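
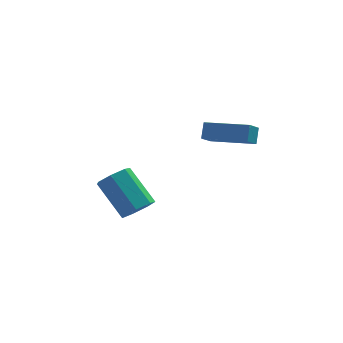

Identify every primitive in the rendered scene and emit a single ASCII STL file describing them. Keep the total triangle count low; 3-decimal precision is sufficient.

solid 
facet normal -0.454 -0.672 0.585
outer loop
vertex 2.74 -0.441 2.183
vertex 0.977 0.47 1.862
vertex 2.61 -0.921 1.531
endloop
endfacet
facet normal 0.877 -0.454 0.159
outer loop
vertex 3.023 -0.31 0.998
vertex 2.74 -0.441 2.183
vertex 2.61 -0.921 1.531
endloop
endfacet
facet normal -0.454 -0.672 0.585
outer loop
vertex 2.61 -0.921 1.531
vertex 0.977 0.47 1.862
vertex 0.847 -0.01 1.21
endloop
endfacet
facet normal -0.158 -0.586 -0.795
outer loop
vertex 0.847 -0.01 1.21
vertex 3.023 -0.31 0.998
vertex 2.61 -0.921 1.531
endloop
endfacet
facet normal 0.158 0.586 0.795
outer loop
vertex 2.74 -0.441 2.183
vertex 1.39 1.081 1.329
vertex 0.977 0.47 1.862
endloop
endfacet
facet normal 0.877 -0.454 0.159
outer loop
vertex 3.153 0.17 1.65
vertex 2.74 -0.441 2.183
vertex 3.023 -0.31 0.998
endloop
endfacet
facet normal 0.158 0.586 0.795
outer loop
vertex 3.153 0.17 1.65
vertex 1.39 1.081 1.329
vertex 2.74 -0.441 2.183
endloop
endfacet
facet normal -0.877 0.454 -0.159
outer loop
vertex 0.977 0.47 1.862
vertex 1.39 1.081 1.329
vertex 0.847 -0.01 1.21
endloop
endfacet
facet normal -0.158 -0.586 -0.795
outer loop
vertex 1.26 0.601 0.677
vertex 3.023 -0.31 0.998
vertex 0.847 -0.01 1.21
endloop
endfacet
facet normal -0.877 0.454 -0.159
outer loop
vertex 0.847 -0.01 1.21
vertex 1.39 1.081 1.329
vertex 1.26 0.601 0.677
endloop
endfacet
facet normal 0.454 0.672 -0.585
outer loop
vertex 1.26 0.601 0.677
vertex 3.153 0.17 1.65
vertex 3.023 -0.31 0.998
endloop
endfacet
facet normal 0.454 0.672 -0.585
outer loop
vertex 1.39 1.081 1.329
vertex 3.153 0.17 1.65
vertex 1.26 0.601 0.677
endloop
endfacet
facet normal 0.491 -0.548 -0.677
outer loop
vertex -1.151 1.453 -3.503
vertex -1.642 1.752 -4.101
vertex -0.921 2.055 -3.824
endloop
endfacet
facet normal 0.811 0.002 0.585
outer loop
vertex -1.151 1.453 -3.503
vertex -0.921 2.055 -3.824
vertex -2.166 2.588 -2.101
endloop
endfacet
facet normal 0.811 0.002 0.585
outer loop
vertex -2.166 2.588 -2.101
vertex -0.921 2.055 -3.824
vertex -1.936 3.191 -2.422
endloop
endfacet
facet normal -0.490 0.548 0.678
outer loop
vertex -2.166 2.588 -2.101
vertex -1.936 3.191 -2.422
vertex -2.658 2.888 -2.699
endloop
endfacet
facet normal 0.491 -0.549 -0.677
outer loop
vertex -0.921 2.055 -3.824
vertex -1.642 1.752 -4.101
vertex -1.234 2.429 -4.354
endloop
endfacet
facet normal 0.755 0.655 0.016
outer loop
vertex -0.921 2.055 -3.824
vertex -1.234 2.429 -4.354
vertex -1.936 3.191 -2.422
endloop
endfacet
facet normal 0.755 0.656 0.016
outer loop
vertex -1.936 3.191 -2.422
vertex -1.234 2.429 -4.354
vertex -2.25 3.565 -2.952
endloop
endfacet
facet normal -0.490 0.549 0.677
outer loop
vertex -1.936 3.191 -2.422
vertex -2.25 3.565 -2.952
vertex -2.658 2.888 -2.699
endloop
endfacet
facet normal 0.489 -0.548 -0.678
outer loop
vertex -1.234 2.429 -4.354
vertex -1.642 1.752 -4.101
vertex -1.855 2.294 -4.693
endloop
endfacet
facet normal 0.131 0.815 -0.565
outer loop
vertex -1.234 2.429 -4.354
vertex -1.855 2.294 -4.693
vertex -2.25 3.565 -2.952
endloop
endfacet
facet normal 0.130 0.815 -0.565
outer loop
vertex -2.25 3.565 -2.952
vertex -1.855 2.294 -4.693
vertex -2.87 3.429 -3.291
endloop
endfacet
facet normal -0.491 0.549 0.677
outer loop
vertex -2.25 3.565 -2.952
vertex -2.87 3.429 -3.291
vertex -2.658 2.888 -2.699
endloop
endfacet
facet normal 0.491 -0.547 -0.678
outer loop
vertex -1.855 2.294 -4.693
vertex -1.642 1.752 -4.101
vertex -2.315 1.75 -4.587
endloop
endfacet
facet normal -0.592 0.360 -0.721
outer loop
vertex -1.855 2.294 -4.693
vertex -2.315 1.75 -4.587
vertex -2.87 3.429 -3.291
endloop
endfacet
facet normal -0.591 0.361 -0.721
outer loop
vertex -2.87 3.429 -3.291
vertex -2.315 1.75 -4.587
vertex -3.331 2.886 -3.185
endloop
endfacet
facet normal -0.491 0.549 0.677
outer loop
vertex -2.87 3.429 -3.291
vertex -3.331 2.886 -3.185
vertex -2.658 2.888 -2.699
endloop
endfacet
facet normal 0.490 -0.549 -0.677
outer loop
vertex -2.315 1.75 -4.587
vertex -1.642 1.752 -4.101
vertex -2.269 1.208 -4.114
endloop
endfacet
facet normal -0.869 -0.365 -0.334
outer loop
vertex -2.315 1.75 -4.587
vertex -2.269 1.208 -4.114
vertex -3.331 2.886 -3.185
endloop
endfacet
facet normal -0.869 -0.366 -0.333
outer loop
vertex -3.331 2.886 -3.185
vertex -2.269 1.208 -4.114
vertex -3.284 2.344 -2.713
endloop
endfacet
facet normal -0.491 0.548 0.678
outer loop
vertex -3.331 2.886 -3.185
vertex -3.284 2.344 -2.713
vertex -2.658 2.888 -2.699
endloop
endfacet
facet normal 0.490 -0.549 -0.677
outer loop
vertex -2.269 1.208 -4.114
vertex -1.642 1.752 -4.101
vertex -1.751 1.076 -3.632
endloop
endfacet
facet normal -0.492 -0.816 0.305
outer loop
vertex -2.269 1.208 -4.114
vertex -1.751 1.076 -3.632
vertex -3.284 2.344 -2.713
endloop
endfacet
facet normal -0.492 -0.816 0.305
outer loop
vertex -3.284 2.344 -2.713
vertex -1.751 1.076 -3.632
vertex -2.766 2.212 -2.23
endloop
endfacet
facet normal -0.491 0.548 0.677
outer loop
vertex -3.284 2.344 -2.713
vertex -2.766 2.212 -2.23
vertex -2.658 2.888 -2.699
endloop
endfacet
facet normal 0.490 -0.549 -0.677
outer loop
vertex -1.751 1.076 -3.632
vertex -1.642 1.752 -4.101
vertex -1.151 1.453 -3.503
endloop
endfacet
facet normal 0.256 -0.652 0.714
outer loop
vertex -1.751 1.076 -3.632
vertex -1.151 1.453 -3.503
vertex -2.766 2.212 -2.23
endloop
endfacet
facet normal 0.256 -0.653 0.713
outer loop
vertex -2.766 2.212 -2.23
vertex -1.151 1.453 -3.503
vertex -2.166 2.588 -2.101
endloop
endfacet
facet normal -0.489 0.549 0.678
outer loop
vertex -2.766 2.212 -2.23
vertex -2.166 2.588 -2.101
vertex -2.658 2.888 -2.699
endloop
endfacet

endsolid


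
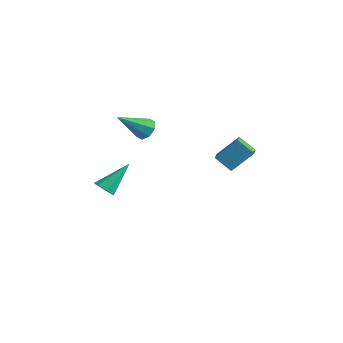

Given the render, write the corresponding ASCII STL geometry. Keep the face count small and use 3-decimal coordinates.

solid 
facet normal 0.270 0.738 -0.618
outer loop
vertex -3.004 3.938 0.262
vertex -3.302 3.621 -0.247
vertex -3.496 4.073 0.208
endloop
endfacet
facet normal -0.003 0.362 0.932
outer loop
vertex -3.004 3.938 0.262
vertex -3.496 4.073 0.208
vertex -3.818 2.219 0.927
endloop
endfacet
facet normal 0.272 0.738 -0.617
outer loop
vertex -3.496 4.073 0.208
vertex -3.302 3.621 -0.247
vertex -3.874 3.943 -0.114
endloop
endfacet
facet normal -0.673 0.366 0.642
outer loop
vertex -3.496 4.073 0.208
vertex -3.874 3.943 -0.114
vertex -3.818 2.219 0.927
endloop
endfacet
facet normal 0.272 0.738 -0.618
outer loop
vertex -3.874 3.943 -0.114
vertex -3.302 3.621 -0.247
vertex -3.917 3.625 -0.513
endloop
endfacet
facet normal -0.996 0.022 0.090
outer loop
vertex -3.874 3.943 -0.114
vertex -3.917 3.625 -0.513
vertex -3.818 2.219 0.927
endloop
endfacet
facet normal 0.272 0.738 -0.618
outer loop
vertex -3.917 3.625 -0.513
vertex -3.302 3.621 -0.247
vertex -3.6 3.304 -0.757
endloop
endfacet
facet normal -0.786 -0.469 -0.404
outer loop
vertex -3.917 3.625 -0.513
vertex -3.6 3.304 -0.757
vertex -3.818 2.219 0.927
endloop
endfacet
facet normal 0.272 0.738 -0.618
outer loop
vertex -3.6 3.304 -0.757
vertex -3.302 3.621 -0.247
vertex -3.108 3.169 -0.702
endloop
endfacet
facet normal -0.163 -0.820 -0.549
outer loop
vertex -3.6 3.304 -0.757
vertex -3.108 3.169 -0.702
vertex -3.818 2.219 0.927
endloop
endfacet
facet normal 0.272 0.738 -0.617
outer loop
vertex -3.108 3.169 -0.702
vertex -3.302 3.621 -0.247
vertex -2.73 3.298 -0.381
endloop
endfacet
facet normal 0.503 -0.824 -0.261
outer loop
vertex -3.108 3.169 -0.702
vertex -2.73 3.298 -0.381
vertex -3.818 2.219 0.927
endloop
endfacet
facet normal 0.272 0.738 -0.618
outer loop
vertex -2.73 3.298 -0.381
vertex -3.302 3.621 -0.247
vertex -2.687 3.617 0.019
endloop
endfacet
facet normal 0.827 -0.479 0.293
outer loop
vertex -2.73 3.298 -0.381
vertex -2.687 3.617 0.019
vertex -3.818 2.219 0.927
endloop
endfacet
facet normal 0.272 0.737 -0.618
outer loop
vertex -2.687 3.617 0.019
vertex -3.302 3.621 -0.247
vertex -3.004 3.938 0.262
endloop
endfacet
facet normal 0.616 0.013 0.787
outer loop
vertex -2.687 3.617 0.019
vertex -3.004 3.938 0.262
vertex -3.818 2.219 0.927
endloop
endfacet
facet normal -0.583 0.737 -0.341
outer loop
vertex 2.246 4.098 1.206
vertex 2.997 4.378 0.528
vertex 1.687 3.198 0.217
endloop
endfacet
facet normal -0.715 -0.266 0.646
outer loop
vertex 2.363 2.342 0.612
vertex 2.246 4.098 1.206
vertex 1.687 3.198 0.217
endloop
endfacet
facet normal -0.583 0.737 -0.341
outer loop
vertex 1.687 3.198 0.217
vertex 2.997 4.378 0.528
vertex 2.438 3.478 -0.462
endloop
endfacet
facet normal -0.386 -0.620 -0.683
outer loop
vertex 2.438 3.478 -0.462
vertex 2.363 2.342 0.612
vertex 1.687 3.198 0.217
endloop
endfacet
facet normal 0.386 0.620 0.683
outer loop
vertex 2.246 4.098 1.206
vertex 3.673 3.522 0.923
vertex 2.997 4.378 0.528
endloop
endfacet
facet normal -0.715 -0.266 0.646
outer loop
vertex 2.922 3.242 1.602
vertex 2.246 4.098 1.206
vertex 2.363 2.342 0.612
endloop
endfacet
facet normal 0.386 0.621 0.683
outer loop
vertex 2.922 3.242 1.602
vertex 3.673 3.522 0.923
vertex 2.246 4.098 1.206
endloop
endfacet
facet normal 0.715 0.267 -0.646
outer loop
vertex 2.997 4.378 0.528
vertex 3.673 3.522 0.923
vertex 2.438 3.478 -0.462
endloop
endfacet
facet normal -0.385 -0.620 -0.683
outer loop
vertex 3.114 2.622 -0.066
vertex 2.363 2.342 0.612
vertex 2.438 3.478 -0.462
endloop
endfacet
facet normal 0.715 0.266 -0.646
outer loop
vertex 2.438 3.478 -0.462
vertex 3.673 3.522 0.923
vertex 3.114 2.622 -0.066
endloop
endfacet
facet normal 0.583 -0.737 0.341
outer loop
vertex 3.114 2.622 -0.066
vertex 2.922 3.242 1.602
vertex 2.363 2.342 0.612
endloop
endfacet
facet normal 0.583 -0.737 0.341
outer loop
vertex 3.673 3.522 0.923
vertex 2.922 3.242 1.602
vertex 3.114 2.622 -0.066
endloop
endfacet
facet normal -0.117 -0.752 -0.649
outer loop
vertex -3.218 1.356 -3.834
vertex -3.493 1.018 -3.393
vertex -3.752 1.409 -3.799
endloop
endfacet
facet normal 0.047 0.836 -0.547
outer loop
vertex -3.218 1.356 -3.834
vertex -3.752 1.409 -3.799
vertex -3.267 2.462 -2.147
endloop
endfacet
facet normal -0.119 -0.752 -0.648
outer loop
vertex -3.752 1.409 -3.799
vertex -3.493 1.018 -3.393
vertex -4.091 1.168 -3.457
endloop
endfacet
facet normal -0.704 0.674 -0.223
outer loop
vertex -3.752 1.409 -3.799
vertex -4.091 1.168 -3.457
vertex -3.267 2.462 -2.147
endloop
endfacet
facet normal -0.119 -0.751 -0.650
outer loop
vertex -4.091 1.168 -3.457
vertex -3.493 1.018 -3.393
vertex -3.98 0.814 -3.068
endloop
endfacet
facet normal -0.900 0.163 0.405
outer loop
vertex -4.091 1.168 -3.457
vertex -3.98 0.814 -3.068
vertex -3.267 2.462 -2.147
endloop
endfacet
facet normal -0.118 -0.752 -0.649
outer loop
vertex -3.98 0.814 -3.068
vertex -3.493 1.018 -3.393
vertex -3.502 0.614 -2.923
endloop
endfacet
facet normal -0.393 -0.313 0.865
outer loop
vertex -3.98 0.814 -3.068
vertex -3.502 0.614 -2.923
vertex -3.267 2.462 -2.147
endloop
endfacet
facet normal -0.117 -0.752 -0.649
outer loop
vertex -3.502 0.614 -2.923
vertex -3.493 1.018 -3.393
vertex -3.017 0.718 -3.131
endloop
endfacet
facet normal 0.432 -0.395 0.810
outer loop
vertex -3.502 0.614 -2.923
vertex -3.017 0.718 -3.131
vertex -3.267 2.462 -2.147
endloop
endfacet
facet normal -0.118 -0.752 -0.648
outer loop
vertex -3.017 0.718 -3.131
vertex -3.493 1.018 -3.393
vertex -2.891 1.048 -3.537
endloop
endfacet
facet normal 0.960 -0.021 0.281
outer loop
vertex -3.017 0.718 -3.131
vertex -2.891 1.048 -3.537
vertex -3.267 2.462 -2.147
endloop
endfacet
facet normal -0.118 -0.751 -0.649
outer loop
vertex -2.891 1.048 -3.537
vertex -3.493 1.018 -3.393
vertex -3.218 1.356 -3.834
endloop
endfacet
facet normal 0.787 0.526 -0.322
outer loop
vertex -2.891 1.048 -3.537
vertex -3.218 1.356 -3.834
vertex -3.267 2.462 -2.147
endloop
endfacet

endsolid


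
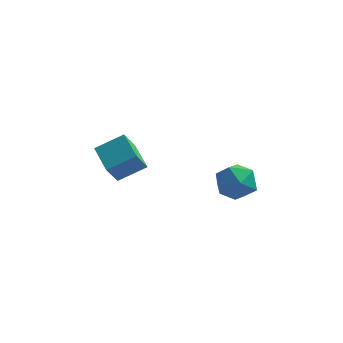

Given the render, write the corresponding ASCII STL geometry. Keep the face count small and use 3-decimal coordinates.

solid 
facet normal -0.524 0.796 0.303
outer loop
vertex -4.372 1.217 -1.072
vertex -3.011 1.814 -0.289
vertex -3.991 1.927 -2.277
endloop
endfacet
facet normal -0.810 -0.356 -0.466
outer loop
vertex -3.069 0.526 -2.811
vertex -4.372 1.217 -1.072
vertex -3.991 1.927 -2.277
endloop
endfacet
facet normal -0.523 0.796 0.303
outer loop
vertex -3.991 1.927 -2.277
vertex -3.011 1.814 -0.289
vertex -2.629 2.524 -1.494
endloop
endfacet
facet normal 0.263 0.490 -0.831
outer loop
vertex -2.629 2.524 -1.494
vertex -3.069 0.526 -2.811
vertex -3.991 1.927 -2.277
endloop
endfacet
facet normal -0.263 -0.490 0.831
outer loop
vertex -4.372 1.217 -1.072
vertex -2.089 0.413 -0.823
vertex -3.011 1.814 -0.289
endloop
endfacet
facet normal -0.810 -0.355 -0.466
outer loop
vertex -3.451 -0.184 -1.606
vertex -4.372 1.217 -1.072
vertex -3.069 0.526 -2.811
endloop
endfacet
facet normal -0.263 -0.490 0.831
outer loop
vertex -3.451 -0.184 -1.606
vertex -2.089 0.413 -0.823
vertex -4.372 1.217 -1.072
endloop
endfacet
facet normal 0.810 0.355 0.466
outer loop
vertex -3.011 1.814 -0.289
vertex -2.089 0.413 -0.823
vertex -2.629 2.524 -1.494
endloop
endfacet
facet normal 0.263 0.490 -0.831
outer loop
vertex -1.708 1.123 -2.028
vertex -3.069 0.526 -2.811
vertex -2.629 2.524 -1.494
endloop
endfacet
facet normal 0.811 0.355 0.466
outer loop
vertex -2.629 2.524 -1.494
vertex -2.089 0.413 -0.823
vertex -1.708 1.123 -2.028
endloop
endfacet
facet normal 0.524 -0.796 -0.303
outer loop
vertex -1.708 1.123 -2.028
vertex -3.451 -0.184 -1.606
vertex -3.069 0.526 -2.811
endloop
endfacet
facet normal 0.523 -0.796 -0.304
outer loop
vertex -2.089 0.413 -0.823
vertex -3.451 -0.184 -1.606
vertex -1.708 1.123 -2.028
endloop
endfacet
facet normal 0.112 0.377 0.919
outer loop
vertex 2.612 1.851 -1.776
vertex 2.358 0.779 -1.305
vertex 3.493 1.067 -1.561
endloop
endfacet
facet normal 0.529 0.719 0.451
outer loop
vertex 2.612 1.851 -1.776
vertex 3.493 1.067 -1.561
vertex 3.493 1.704 -2.576
endloop
endfacet
facet normal 0.112 0.992 -0.059
outer loop
vertex 2.612 1.851 -1.776
vertex 3.493 1.704 -2.576
vertex 2.359 1.81 -2.947
endloop
endfacet
facet normal -0.564 0.820 0.093
outer loop
vertex 2.612 1.851 -1.776
vertex 2.359 1.81 -2.947
vertex 1.657 1.238 -2.162
endloop
endfacet
facet normal -0.565 0.440 0.698
outer loop
vertex 2.612 1.851 -1.776
vertex 1.657 1.238 -2.162
vertex 2.358 0.779 -1.305
endloop
endfacet
facet normal 0.960 0.237 0.149
outer loop
vertex 3.493 1.704 -2.576
vertex 3.493 1.067 -1.561
vertex 3.783 0.542 -2.598
endloop
endfacet
facet normal 0.284 -0.315 0.906
outer loop
vertex 3.493 1.067 -1.561
vertex 2.358 0.779 -1.305
vertex 3.081 -0.03 -1.813
endloop
endfacet
facet normal -0.809 -0.212 0.548
outer loop
vertex 2.358 0.779 -1.305
vertex 1.657 1.238 -2.162
vertex 1.947 0.076 -2.184
endloop
endfacet
facet normal -0.808 0.402 -0.430
outer loop
vertex 1.657 1.238 -2.162
vertex 2.359 1.81 -2.947
vertex 1.947 0.713 -3.199
endloop
endfacet
facet normal 0.285 0.679 -0.676
outer loop
vertex 2.359 1.81 -2.947
vertex 3.493 1.704 -2.576
vertex 3.082 1.001 -3.455
endloop
endfacet
facet normal 0.564 -0.820 -0.093
outer loop
vertex 2.828 -0.071 -2.984
vertex 3.783 0.542 -2.598
vertex 3.081 -0.03 -1.813
endloop
endfacet
facet normal -0.112 -0.992 0.059
outer loop
vertex 2.828 -0.071 -2.984
vertex 3.081 -0.03 -1.813
vertex 1.947 0.076 -2.184
endloop
endfacet
facet normal -0.529 -0.719 -0.451
outer loop
vertex 2.828 -0.071 -2.984
vertex 1.947 0.076 -2.184
vertex 1.947 0.713 -3.199
endloop
endfacet
facet normal -0.112 -0.377 -0.919
outer loop
vertex 2.828 -0.071 -2.984
vertex 1.947 0.713 -3.199
vertex 3.082 1.001 -3.455
endloop
endfacet
facet normal 0.565 -0.440 -0.698
outer loop
vertex 2.828 -0.071 -2.984
vertex 3.082 1.001 -3.455
vertex 3.783 0.542 -2.598
endloop
endfacet
facet normal 0.808 -0.402 0.430
outer loop
vertex 3.081 -0.03 -1.813
vertex 3.783 0.542 -2.598
vertex 3.493 1.067 -1.561
endloop
endfacet
facet normal -0.285 -0.679 0.676
outer loop
vertex 1.947 0.076 -2.184
vertex 3.081 -0.03 -1.813
vertex 2.358 0.779 -1.305
endloop
endfacet
facet normal -0.960 -0.237 -0.149
outer loop
vertex 1.947 0.713 -3.199
vertex 1.947 0.076 -2.184
vertex 1.657 1.238 -2.162
endloop
endfacet
facet normal -0.284 0.315 -0.906
outer loop
vertex 3.082 1.001 -3.455
vertex 1.947 0.713 -3.199
vertex 2.359 1.81 -2.947
endloop
endfacet
facet normal 0.809 0.212 -0.548
outer loop
vertex 3.783 0.542 -2.598
vertex 3.082 1.001 -3.455
vertex 3.493 1.704 -2.576
endloop
endfacet

endsolid


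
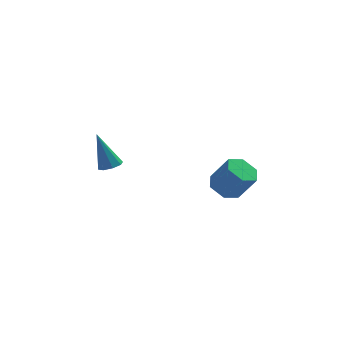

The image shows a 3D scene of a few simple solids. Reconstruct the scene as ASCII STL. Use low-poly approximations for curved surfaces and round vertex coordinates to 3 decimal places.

solid 
facet normal -0.470 0.265 -0.842
outer loop
vertex 2.903 -3.483 -3.026
vertex 2.166 -3.795 -2.713
vertex 2.378 -2.974 -2.573
endloop
endfacet
facet normal 0.637 0.762 -0.117
outer loop
vertex 2.903 -3.483 -3.026
vertex 2.378 -2.974 -2.573
vertex 3.632 -3.892 -1.721
endloop
endfacet
facet normal 0.637 0.762 -0.117
outer loop
vertex 3.632 -3.892 -1.721
vertex 2.378 -2.974 -2.573
vertex 3.107 -3.383 -1.268
endloop
endfacet
facet normal 0.470 -0.264 0.842
outer loop
vertex 3.632 -3.892 -1.721
vertex 3.107 -3.383 -1.268
vertex 2.894 -4.205 -1.407
endloop
endfacet
facet normal -0.470 0.265 -0.842
outer loop
vertex 2.378 -2.974 -2.573
vertex 2.166 -3.795 -2.713
vertex 1.641 -3.286 -2.26
endloop
endfacet
facet normal -0.210 0.894 0.397
outer loop
vertex 2.378 -2.974 -2.573
vertex 1.641 -3.286 -2.26
vertex 3.107 -3.383 -1.268
endloop
endfacet
facet normal -0.210 0.893 0.398
outer loop
vertex 3.107 -3.383 -1.268
vertex 1.641 -3.286 -2.26
vertex 2.369 -3.696 -0.955
endloop
endfacet
facet normal 0.469 -0.264 0.843
outer loop
vertex 3.107 -3.383 -1.268
vertex 2.369 -3.696 -0.955
vertex 2.894 -4.205 -1.407
endloop
endfacet
facet normal -0.470 0.264 -0.842
outer loop
vertex 1.641 -3.286 -2.26
vertex 2.166 -3.795 -2.713
vertex 1.428 -4.108 -2.399
endloop
endfacet
facet normal -0.847 0.133 0.514
outer loop
vertex 1.641 -3.286 -2.26
vertex 1.428 -4.108 -2.399
vertex 2.369 -3.696 -0.955
endloop
endfacet
facet normal -0.847 0.132 0.515
outer loop
vertex 2.369 -3.696 -0.955
vertex 1.428 -4.108 -2.399
vertex 2.157 -4.517 -1.094
endloop
endfacet
facet normal 0.470 -0.264 0.843
outer loop
vertex 2.369 -3.696 -0.955
vertex 2.157 -4.517 -1.094
vertex 2.894 -4.205 -1.407
endloop
endfacet
facet normal -0.470 0.264 -0.842
outer loop
vertex 1.428 -4.108 -2.399
vertex 2.166 -3.795 -2.713
vertex 1.953 -4.617 -2.852
endloop
endfacet
facet normal -0.637 -0.762 0.117
outer loop
vertex 1.428 -4.108 -2.399
vertex 1.953 -4.617 -2.852
vertex 2.157 -4.517 -1.094
endloop
endfacet
facet normal -0.637 -0.762 0.117
outer loop
vertex 2.157 -4.517 -1.094
vertex 1.953 -4.617 -2.852
vertex 2.682 -5.026 -1.547
endloop
endfacet
facet normal 0.470 -0.265 0.842
outer loop
vertex 2.157 -4.517 -1.094
vertex 2.682 -5.026 -1.547
vertex 2.894 -4.205 -1.407
endloop
endfacet
facet normal -0.469 0.264 -0.843
outer loop
vertex 1.953 -4.617 -2.852
vertex 2.166 -3.795 -2.713
vertex 2.691 -4.304 -3.165
endloop
endfacet
facet normal 0.210 -0.893 -0.397
outer loop
vertex 1.953 -4.617 -2.852
vertex 2.691 -4.304 -3.165
vertex 2.682 -5.026 -1.547
endloop
endfacet
facet normal 0.209 -0.893 -0.397
outer loop
vertex 2.682 -5.026 -1.547
vertex 2.691 -4.304 -3.165
vertex 3.419 -4.714 -1.86
endloop
endfacet
facet normal 0.470 -0.265 0.842
outer loop
vertex 2.682 -5.026 -1.547
vertex 3.419 -4.714 -1.86
vertex 2.894 -4.205 -1.407
endloop
endfacet
facet normal -0.470 0.264 -0.843
outer loop
vertex 2.691 -4.304 -3.165
vertex 2.166 -3.795 -2.713
vertex 2.903 -3.483 -3.026
endloop
endfacet
facet normal 0.847 -0.132 -0.514
outer loop
vertex 2.691 -4.304 -3.165
vertex 2.903 -3.483 -3.026
vertex 3.419 -4.714 -1.86
endloop
endfacet
facet normal 0.847 -0.132 -0.515
outer loop
vertex 3.419 -4.714 -1.86
vertex 2.903 -3.483 -3.026
vertex 3.632 -3.892 -1.721
endloop
endfacet
facet normal 0.470 -0.264 0.842
outer loop
vertex 3.419 -4.714 -1.86
vertex 3.632 -3.892 -1.721
vertex 2.894 -4.205 -1.407
endloop
endfacet
facet normal 0.259 -0.315 -0.913
outer loop
vertex -1.395 2.114 -4.298
vertex -2.003 2.055 -4.45
vertex -1.577 2.518 -4.489
endloop
endfacet
facet normal 0.785 0.516 0.343
outer loop
vertex -1.395 2.114 -4.298
vertex -1.577 2.518 -4.489
vertex -2.537 2.705 -2.57
endloop
endfacet
facet normal 0.260 -0.316 -0.912
outer loop
vertex -1.577 2.518 -4.489
vertex -2.003 2.055 -4.45
vertex -2.009 2.65 -4.658
endloop
endfacet
facet normal 0.276 0.960 0.044
outer loop
vertex -1.577 2.518 -4.489
vertex -2.009 2.65 -4.658
vertex -2.537 2.705 -2.57
endloop
endfacet
facet normal 0.257 -0.317 -0.913
outer loop
vertex -2.009 2.65 -4.658
vertex -2.003 2.055 -4.45
vertex -2.438 2.434 -4.704
endloop
endfacet
facet normal -0.434 0.891 -0.133
outer loop
vertex -2.009 2.65 -4.658
vertex -2.438 2.434 -4.704
vertex -2.537 2.705 -2.57
endloop
endfacet
facet normal 0.258 -0.315 -0.913
outer loop
vertex -2.438 2.434 -4.704
vertex -2.003 2.055 -4.45
vertex -2.612 1.996 -4.602
endloop
endfacet
facet normal -0.933 0.350 -0.088
outer loop
vertex -2.438 2.434 -4.704
vertex -2.612 1.996 -4.602
vertex -2.537 2.705 -2.57
endloop
endfacet
facet normal 0.258 -0.315 -0.913
outer loop
vertex -2.612 1.996 -4.602
vertex -2.003 2.055 -4.45
vertex -2.429 1.592 -4.411
endloop
endfacet
facet normal -0.925 -0.346 0.155
outer loop
vertex -2.612 1.996 -4.602
vertex -2.429 1.592 -4.411
vertex -2.537 2.705 -2.57
endloop
endfacet
facet normal 0.259 -0.315 -0.913
outer loop
vertex -2.429 1.592 -4.411
vertex -2.003 2.055 -4.45
vertex -1.997 1.46 -4.243
endloop
endfacet
facet normal -0.417 -0.789 0.452
outer loop
vertex -2.429 1.592 -4.411
vertex -1.997 1.46 -4.243
vertex -2.537 2.705 -2.57
endloop
endfacet
facet normal 0.259 -0.315 -0.913
outer loop
vertex -1.997 1.46 -4.243
vertex -2.003 2.055 -4.45
vertex -1.569 1.676 -4.196
endloop
endfacet
facet normal 0.294 -0.719 0.630
outer loop
vertex -1.997 1.46 -4.243
vertex -1.569 1.676 -4.196
vertex -2.537 2.705 -2.57
endloop
endfacet
facet normal 0.259 -0.315 -0.913
outer loop
vertex -1.569 1.676 -4.196
vertex -2.003 2.055 -4.45
vertex -1.395 2.114 -4.298
endloop
endfacet
facet normal 0.792 -0.178 0.584
outer loop
vertex -1.569 1.676 -4.196
vertex -1.395 2.114 -4.298
vertex -2.537 2.705 -2.57
endloop
endfacet

endsolid


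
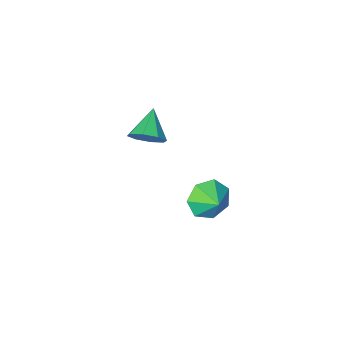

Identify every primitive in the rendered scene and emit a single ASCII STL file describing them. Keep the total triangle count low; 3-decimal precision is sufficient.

solid 
facet normal 0.572 0.592 -0.568
outer loop
vertex 0.877 -4.086 -4.079
vertex 0.208 -3.386 -4.024
vertex 0.985 -3.635 -3.5
endloop
endfacet
facet normal 0.455 -0.742 0.493
outer loop
vertex 0.877 -4.086 -4.079
vertex 0.985 -3.635 -3.5
vertex -0.788 -4.414 -3.036
endloop
endfacet
facet normal 0.572 0.591 -0.568
outer loop
vertex 0.985 -3.635 -3.5
vertex 0.208 -3.386 -4.024
vertex 0.639 -3.038 -3.227
endloop
endfacet
facet normal 0.337 -0.223 0.915
outer loop
vertex 0.985 -3.635 -3.5
vertex 0.639 -3.038 -3.227
vertex -0.788 -4.414 -3.036
endloop
endfacet
facet normal 0.573 0.591 -0.568
outer loop
vertex 0.639 -3.038 -3.227
vertex 0.208 -3.386 -4.024
vertex 0.04 -2.644 -3.421
endloop
endfacet
facet normal -0.132 0.269 0.954
outer loop
vertex 0.639 -3.038 -3.227
vertex 0.04 -2.644 -3.421
vertex -0.788 -4.414 -3.036
endloop
endfacet
facet normal 0.573 0.591 -0.567
outer loop
vertex 0.04 -2.644 -3.421
vertex 0.208 -3.386 -4.024
vertex -0.46 -2.685 -3.969
endloop
endfacet
facet normal -0.678 0.445 0.585
outer loop
vertex 0.04 -2.644 -3.421
vertex -0.46 -2.685 -3.969
vertex -0.788 -4.414 -3.036
endloop
endfacet
facet normal 0.573 0.591 -0.568
outer loop
vertex -0.46 -2.685 -3.969
vertex 0.208 -3.386 -4.024
vertex -0.569 -3.136 -4.548
endloop
endfacet
facet normal -0.979 0.201 0.028
outer loop
vertex -0.46 -2.685 -3.969
vertex -0.569 -3.136 -4.548
vertex -0.788 -4.414 -3.036
endloop
endfacet
facet normal 0.573 0.592 -0.567
outer loop
vertex -0.569 -3.136 -4.548
vertex 0.208 -3.386 -4.024
vertex -0.222 -3.733 -4.821
endloop
endfacet
facet normal -0.861 -0.320 -0.395
outer loop
vertex -0.569 -3.136 -4.548
vertex -0.222 -3.733 -4.821
vertex -0.788 -4.414 -3.036
endloop
endfacet
facet normal 0.574 0.591 -0.567
outer loop
vertex -0.222 -3.733 -4.821
vertex 0.208 -3.386 -4.024
vertex 0.377 -4.127 -4.626
endloop
endfacet
facet normal -0.392 -0.811 -0.434
outer loop
vertex -0.222 -3.733 -4.821
vertex 0.377 -4.127 -4.626
vertex -0.788 -4.414 -3.036
endloop
endfacet
facet normal 0.572 0.592 -0.568
outer loop
vertex 0.377 -4.127 -4.626
vertex 0.208 -3.386 -4.024
vertex 0.877 -4.086 -4.079
endloop
endfacet
facet normal 0.153 -0.986 -0.066
outer loop
vertex 0.377 -4.127 -4.626
vertex 0.877 -4.086 -4.079
vertex -0.788 -4.414 -3.036
endloop
endfacet
facet normal -0.070 -0.901 -0.429
outer loop
vertex 0.862 1.877 -2.776
vertex 0.444 2.336 -3.671
vertex 1.489 2.141 -3.433
endloop
endfacet
facet normal 0.588 0.380 0.714
outer loop
vertex 0.862 1.877 -2.776
vertex 1.489 2.141 -3.433
vertex 0.516 3.264 -3.229
endloop
endfacet
facet normal -0.070 -0.900 -0.429
outer loop
vertex 1.489 2.141 -3.433
vertex 0.444 2.336 -3.671
vertex 1.329 2.552 -4.269
endloop
endfacet
facet normal 0.760 0.629 0.164
outer loop
vertex 1.489 2.141 -3.433
vertex 1.329 2.552 -4.269
vertex 0.516 3.264 -3.229
endloop
endfacet
facet normal -0.071 -0.900 -0.430
outer loop
vertex 1.329 2.552 -4.269
vertex 0.444 2.336 -3.671
vertex 0.502 2.801 -4.655
endloop
endfacet
facet normal 0.397 0.872 -0.287
outer loop
vertex 1.329 2.552 -4.269
vertex 0.502 2.801 -4.655
vertex 0.516 3.264 -3.229
endloop
endfacet
facet normal -0.071 -0.900 -0.430
outer loop
vertex 0.502 2.801 -4.655
vertex 0.444 2.336 -3.671
vertex -0.369 2.7 -4.3
endloop
endfacet
facet normal -0.229 0.926 -0.299
outer loop
vertex 0.502 2.801 -4.655
vertex -0.369 2.7 -4.3
vertex 0.516 3.264 -3.229
endloop
endfacet
facet normal -0.071 -0.900 -0.429
outer loop
vertex -0.369 2.7 -4.3
vertex 0.444 2.336 -3.671
vertex -0.628 2.325 -3.471
endloop
endfacet
facet normal -0.646 0.751 0.138
outer loop
vertex -0.369 2.7 -4.3
vertex -0.628 2.325 -3.471
vertex 0.516 3.264 -3.229
endloop
endfacet
facet normal -0.071 -0.901 -0.429
outer loop
vertex -0.628 2.325 -3.471
vertex 0.444 2.336 -3.671
vertex -0.08 1.959 -2.793
endloop
endfacet
facet normal -0.539 0.478 0.694
outer loop
vertex -0.628 2.325 -3.471
vertex -0.08 1.959 -2.793
vertex 0.516 3.264 -3.229
endloop
endfacet
facet normal -0.071 -0.901 -0.429
outer loop
vertex -0.08 1.959 -2.793
vertex 0.444 2.336 -3.671
vertex 0.862 1.877 -2.776
endloop
endfacet
facet normal 0.010 0.313 0.950
outer loop
vertex -0.08 1.959 -2.793
vertex 0.862 1.877 -2.776
vertex 0.516 3.264 -3.229
endloop
endfacet

endsolid


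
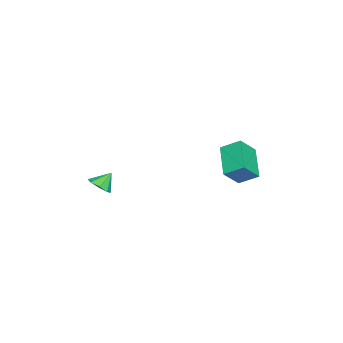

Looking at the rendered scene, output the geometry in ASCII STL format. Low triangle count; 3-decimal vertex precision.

solid 
facet normal 0.497 -0.467 -0.732
outer loop
vertex 3.861 -3.334 1.443
vertex 3.236 -3.53 1.144
vertex 3.675 -2.963 1.08
endloop
endfacet
facet normal 0.401 0.735 0.546
outer loop
vertex 3.861 -3.334 1.443
vertex 3.675 -2.963 1.08
vertex 2.724 -3.05 1.896
endloop
endfacet
facet normal 0.498 -0.468 -0.731
outer loop
vertex 3.675 -2.963 1.08
vertex 3.236 -3.53 1.144
vertex 3.232 -2.925 0.754
endloop
endfacet
facet normal 0.004 0.994 0.111
outer loop
vertex 3.675 -2.963 1.08
vertex 3.232 -2.925 0.754
vertex 2.724 -3.05 1.896
endloop
endfacet
facet normal 0.498 -0.467 -0.730
outer loop
vertex 3.232 -2.925 0.754
vertex 3.236 -3.53 1.144
vertex 2.792 -3.241 0.656
endloop
endfacet
facet normal -0.553 0.818 -0.156
outer loop
vertex 3.232 -2.925 0.754
vertex 2.792 -3.241 0.656
vertex 2.724 -3.05 1.896
endloop
endfacet
facet normal 0.499 -0.467 -0.730
outer loop
vertex 2.792 -3.241 0.656
vertex 3.236 -3.53 1.144
vertex 2.612 -3.727 0.844
endloop
endfacet
facet normal -0.945 0.311 -0.100
outer loop
vertex 2.792 -3.241 0.656
vertex 2.612 -3.727 0.844
vertex 2.724 -3.05 1.896
endloop
endfacet
facet normal 0.499 -0.466 -0.731
outer loop
vertex 2.612 -3.727 0.844
vertex 3.236 -3.53 1.144
vertex 2.797 -4.098 1.207
endloop
endfacet
facet normal -0.942 -0.228 0.247
outer loop
vertex 2.612 -3.727 0.844
vertex 2.797 -4.098 1.207
vertex 2.724 -3.05 1.896
endloop
endfacet
facet normal 0.498 -0.466 -0.731
outer loop
vertex 2.797 -4.098 1.207
vertex 3.236 -3.53 1.144
vertex 3.24 -4.136 1.533
endloop
endfacet
facet normal -0.544 -0.487 0.683
outer loop
vertex 2.797 -4.098 1.207
vertex 3.24 -4.136 1.533
vertex 2.724 -3.05 1.896
endloop
endfacet
facet normal 0.497 -0.466 -0.732
outer loop
vertex 3.24 -4.136 1.533
vertex 3.236 -3.53 1.144
vertex 3.681 -3.82 1.631
endloop
endfacet
facet normal 0.012 -0.312 0.950
outer loop
vertex 3.24 -4.136 1.533
vertex 3.681 -3.82 1.631
vertex 2.724 -3.05 1.896
endloop
endfacet
facet normal 0.497 -0.467 -0.732
outer loop
vertex 3.681 -3.82 1.631
vertex 3.236 -3.53 1.144
vertex 3.861 -3.334 1.443
endloop
endfacet
facet normal 0.405 0.196 0.893
outer loop
vertex 3.681 -3.82 1.631
vertex 3.861 -3.334 1.443
vertex 2.724 -3.05 1.896
endloop
endfacet
facet normal -0.833 -0.325 0.449
outer loop
vertex 0.621 2.026 3.446
vertex 0.566 3.068 4.098
vertex -0.146 2.612 2.446
endloop
endfacet
facet normal 0.045 -0.847 -0.530
outer loop
vertex 1.494 3.252 1.562
vertex 0.621 2.026 3.446
vertex -0.146 2.612 2.446
endloop
endfacet
facet normal -0.833 -0.325 0.449
outer loop
vertex -0.146 2.612 2.446
vertex 0.566 3.068 4.098
vertex -0.201 3.654 3.098
endloop
endfacet
facet normal -0.552 0.421 -0.720
outer loop
vertex -0.201 3.654 3.098
vertex 1.494 3.252 1.562
vertex -0.146 2.612 2.446
endloop
endfacet
facet normal 0.552 -0.421 0.720
outer loop
vertex 0.621 2.026 3.446
vertex 2.206 3.708 3.214
vertex 0.566 3.068 4.098
endloop
endfacet
facet normal 0.045 -0.847 -0.530
outer loop
vertex 2.261 2.666 2.562
vertex 0.621 2.026 3.446
vertex 1.494 3.252 1.562
endloop
endfacet
facet normal 0.552 -0.421 0.720
outer loop
vertex 2.261 2.666 2.562
vertex 2.206 3.708 3.214
vertex 0.621 2.026 3.446
endloop
endfacet
facet normal -0.045 0.847 0.530
outer loop
vertex 0.566 3.068 4.098
vertex 2.206 3.708 3.214
vertex -0.201 3.654 3.098
endloop
endfacet
facet normal -0.552 0.421 -0.720
outer loop
vertex 1.439 4.294 2.214
vertex 1.494 3.252 1.562
vertex -0.201 3.654 3.098
endloop
endfacet
facet normal -0.045 0.847 0.530
outer loop
vertex -0.201 3.654 3.098
vertex 2.206 3.708 3.214
vertex 1.439 4.294 2.214
endloop
endfacet
facet normal 0.833 0.325 -0.449
outer loop
vertex 1.439 4.294 2.214
vertex 2.261 2.666 2.562
vertex 1.494 3.252 1.562
endloop
endfacet
facet normal 0.833 0.325 -0.449
outer loop
vertex 2.206 3.708 3.214
vertex 2.261 2.666 2.562
vertex 1.439 4.294 2.214
endloop
endfacet

endsolid


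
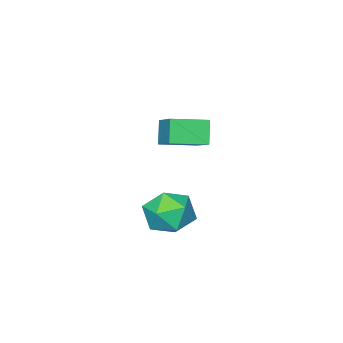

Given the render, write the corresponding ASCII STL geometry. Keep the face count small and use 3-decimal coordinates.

solid 
facet normal -0.307 0.300 0.903
outer loop
vertex 2.814 1.261 2.618
vertex 1.896 0.443 2.578
vertex 2.984 0.123 3.054
endloop
endfacet
facet normal 0.399 0.379 0.835
outer loop
vertex 2.814 1.261 2.618
vertex 2.984 0.123 3.054
vertex 3.865 0.665 2.387
endloop
endfacet
facet normal 0.519 0.808 0.277
outer loop
vertex 2.814 1.261 2.618
vertex 3.865 0.665 2.387
vertex 3.321 1.319 1.498
endloop
endfacet
facet normal -0.112 0.994 0.001
outer loop
vertex 2.814 1.261 2.618
vertex 3.321 1.319 1.498
vertex 2.104 1.182 1.616
endloop
endfacet
facet normal -0.623 0.680 0.388
outer loop
vertex 2.814 1.261 2.618
vertex 2.104 1.182 1.616
vertex 1.896 0.443 2.578
endloop
endfacet
facet normal 0.679 -0.260 0.686
outer loop
vertex 3.865 0.665 2.387
vertex 2.984 0.123 3.054
vertex 3.596 -0.522 2.204
endloop
endfacet
facet normal -0.463 -0.388 0.797
outer loop
vertex 2.984 0.123 3.054
vertex 1.896 0.443 2.578
vertex 2.379 -0.659 2.322
endloop
endfacet
facet normal -0.973 0.226 -0.037
outer loop
vertex 1.896 0.443 2.578
vertex 2.104 1.182 1.616
vertex 1.835 -0.005 1.433
endloop
endfacet
facet normal -0.147 0.734 -0.663
outer loop
vertex 2.104 1.182 1.616
vertex 3.321 1.319 1.498
vertex 2.716 0.537 0.766
endloop
endfacet
facet normal 0.875 0.434 -0.216
outer loop
vertex 3.321 1.319 1.498
vertex 3.865 0.665 2.387
vertex 3.804 0.217 1.242
endloop
endfacet
facet normal 0.112 -0.994 -0.001
outer loop
vertex 2.886 -0.601 1.202
vertex 3.596 -0.522 2.204
vertex 2.379 -0.659 2.322
endloop
endfacet
facet normal -0.519 -0.808 -0.277
outer loop
vertex 2.886 -0.601 1.202
vertex 2.379 -0.659 2.322
vertex 1.835 -0.005 1.433
endloop
endfacet
facet normal -0.399 -0.379 -0.835
outer loop
vertex 2.886 -0.601 1.202
vertex 1.835 -0.005 1.433
vertex 2.716 0.537 0.766
endloop
endfacet
facet normal 0.307 -0.300 -0.903
outer loop
vertex 2.886 -0.601 1.202
vertex 2.716 0.537 0.766
vertex 3.804 0.217 1.242
endloop
endfacet
facet normal 0.623 -0.680 -0.388
outer loop
vertex 2.886 -0.601 1.202
vertex 3.804 0.217 1.242
vertex 3.596 -0.522 2.204
endloop
endfacet
facet normal 0.147 -0.734 0.663
outer loop
vertex 2.379 -0.659 2.322
vertex 3.596 -0.522 2.204
vertex 2.984 0.123 3.054
endloop
endfacet
facet normal -0.875 -0.434 0.216
outer loop
vertex 1.835 -0.005 1.433
vertex 2.379 -0.659 2.322
vertex 1.896 0.443 2.578
endloop
endfacet
facet normal -0.679 0.260 -0.686
outer loop
vertex 2.716 0.537 0.766
vertex 1.835 -0.005 1.433
vertex 2.104 1.182 1.616
endloop
endfacet
facet normal 0.463 0.388 -0.797
outer loop
vertex 3.804 0.217 1.242
vertex 2.716 0.537 0.766
vertex 3.321 1.319 1.498
endloop
endfacet
facet normal 0.973 -0.226 0.037
outer loop
vertex 3.596 -0.522 2.204
vertex 3.804 0.217 1.242
vertex 3.865 0.665 2.387
endloop
endfacet
facet normal -0.846 0.515 -0.140
outer loop
vertex -3.311 -4.632 3.152
vertex -2.452 -2.932 4.212
vertex -2.823 -4.148 1.979
endloop
endfacet
facet normal -0.394 -0.780 -0.486
outer loop
vertex -1.308 -5.068 2.228
vertex -3.311 -4.632 3.152
vertex -2.823 -4.148 1.979
endloop
endfacet
facet normal -0.846 0.514 -0.139
outer loop
vertex -2.823 -4.148 1.979
vertex -2.452 -2.932 4.212
vertex -1.964 -2.447 3.038
endloop
endfacet
facet normal 0.358 0.356 -0.863
outer loop
vertex -1.964 -2.447 3.038
vertex -1.308 -5.068 2.228
vertex -2.823 -4.148 1.979
endloop
endfacet
facet normal -0.358 -0.357 0.863
outer loop
vertex -3.311 -4.632 3.152
vertex -0.937 -3.852 4.461
vertex -2.452 -2.932 4.212
endloop
endfacet
facet normal -0.394 -0.780 -0.486
outer loop
vertex -1.796 -5.553 3.402
vertex -3.311 -4.632 3.152
vertex -1.308 -5.068 2.228
endloop
endfacet
facet normal -0.359 -0.356 0.863
outer loop
vertex -1.796 -5.553 3.402
vertex -0.937 -3.852 4.461
vertex -3.311 -4.632 3.152
endloop
endfacet
facet normal 0.394 0.780 0.486
outer loop
vertex -2.452 -2.932 4.212
vertex -0.937 -3.852 4.461
vertex -1.964 -2.447 3.038
endloop
endfacet
facet normal 0.359 0.356 -0.863
outer loop
vertex -0.449 -3.368 3.288
vertex -1.308 -5.068 2.228
vertex -1.964 -2.447 3.038
endloop
endfacet
facet normal 0.394 0.780 0.486
outer loop
vertex -1.964 -2.447 3.038
vertex -0.937 -3.852 4.461
vertex -0.449 -3.368 3.288
endloop
endfacet
facet normal 0.846 -0.514 0.139
outer loop
vertex -0.449 -3.368 3.288
vertex -1.796 -5.553 3.402
vertex -1.308 -5.068 2.228
endloop
endfacet
facet normal 0.846 -0.514 0.140
outer loop
vertex -0.937 -3.852 4.461
vertex -1.796 -5.553 3.402
vertex -0.449 -3.368 3.288
endloop
endfacet

endsolid


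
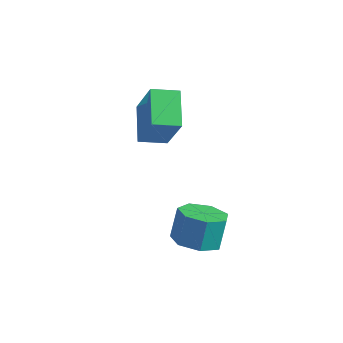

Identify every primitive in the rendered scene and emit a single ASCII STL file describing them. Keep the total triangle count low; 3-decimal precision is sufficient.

solid 
facet normal -0.711 -0.668 0.219
outer loop
vertex -2.194 1.928 1.874
vertex -2.989 2.975 2.485
vertex -3.002 2.257 0.255
endloop
endfacet
facet normal 0.549 -0.723 -0.421
outer loop
vertex -2.291 2.925 0.035
vertex -2.194 1.928 1.874
vertex -3.002 2.257 0.255
endloop
endfacet
facet normal -0.711 -0.668 0.219
outer loop
vertex -3.002 2.257 0.255
vertex -2.989 2.975 2.485
vertex -3.798 3.305 0.865
endloop
endfacet
facet normal -0.440 0.178 -0.880
outer loop
vertex -3.798 3.305 0.865
vertex -2.291 2.925 0.035
vertex -3.002 2.257 0.255
endloop
endfacet
facet normal 0.440 -0.179 0.880
outer loop
vertex -2.194 1.928 1.874
vertex -2.278 3.643 2.265
vertex -2.989 2.975 2.485
endloop
endfacet
facet normal 0.548 -0.723 -0.421
outer loop
vertex -1.482 2.595 1.655
vertex -2.194 1.928 1.874
vertex -2.291 2.925 0.035
endloop
endfacet
facet normal 0.439 -0.179 0.881
outer loop
vertex -1.482 2.595 1.655
vertex -2.278 3.643 2.265
vertex -2.194 1.928 1.874
endloop
endfacet
facet normal -0.548 0.722 0.421
outer loop
vertex -2.989 2.975 2.485
vertex -2.278 3.643 2.265
vertex -3.798 3.305 0.865
endloop
endfacet
facet normal -0.439 0.180 -0.880
outer loop
vertex -3.086 3.972 0.646
vertex -2.291 2.925 0.035
vertex -3.798 3.305 0.865
endloop
endfacet
facet normal -0.548 0.723 0.420
outer loop
vertex -3.798 3.305 0.865
vertex -2.278 3.643 2.265
vertex -3.086 3.972 0.646
endloop
endfacet
facet normal 0.711 0.668 -0.219
outer loop
vertex -3.086 3.972 0.646
vertex -1.482 2.595 1.655
vertex -2.291 2.925 0.035
endloop
endfacet
facet normal 0.711 0.668 -0.219
outer loop
vertex -2.278 3.643 2.265
vertex -1.482 2.595 1.655
vertex -3.086 3.972 0.646
endloop
endfacet
facet normal 0.067 -0.441 -0.895
outer loop
vertex 0.867 1.295 -2.49
vertex 0.009 1.264 -2.539
vertex 0.539 1.886 -2.806
endloop
endfacet
facet normal 0.896 0.422 -0.141
outer loop
vertex 0.867 1.295 -2.49
vertex 0.539 1.886 -2.806
vertex 0.789 1.807 -1.452
endloop
endfacet
facet normal 0.896 0.422 -0.141
outer loop
vertex 0.789 1.807 -1.452
vertex 0.539 1.886 -2.806
vertex 0.461 2.398 -1.769
endloop
endfacet
facet normal -0.067 0.442 0.894
outer loop
vertex 0.789 1.807 -1.452
vertex 0.461 2.398 -1.769
vertex -0.069 1.776 -1.501
endloop
endfacet
facet normal 0.067 -0.442 -0.895
outer loop
vertex 0.539 1.886 -2.806
vertex 0.009 1.264 -2.539
vertex -0.188 2.008 -2.921
endloop
endfacet
facet normal 0.214 0.882 -0.419
outer loop
vertex 0.539 1.886 -2.806
vertex -0.188 2.008 -2.921
vertex 0.461 2.398 -1.769
endloop
endfacet
facet normal 0.216 0.882 -0.420
outer loop
vertex 0.461 2.398 -1.769
vertex -0.188 2.008 -2.921
vertex -0.266 2.521 -1.884
endloop
endfacet
facet normal -0.067 0.442 0.894
outer loop
vertex 0.461 2.398 -1.769
vertex -0.266 2.521 -1.884
vertex -0.069 1.776 -1.501
endloop
endfacet
facet normal 0.067 -0.442 -0.895
outer loop
vertex -0.188 2.008 -2.921
vertex 0.009 1.264 -2.539
vertex -0.767 1.57 -2.748
endloop
endfacet
facet normal -0.627 0.678 -0.383
outer loop
vertex -0.188 2.008 -2.921
vertex -0.767 1.57 -2.748
vertex -0.266 2.521 -1.884
endloop
endfacet
facet normal -0.627 0.678 -0.383
outer loop
vertex -0.266 2.521 -1.884
vertex -0.767 1.57 -2.748
vertex -0.845 2.083 -1.711
endloop
endfacet
facet normal -0.067 0.442 0.894
outer loop
vertex -0.266 2.521 -1.884
vertex -0.845 2.083 -1.711
vertex -0.069 1.776 -1.501
endloop
endfacet
facet normal 0.067 -0.441 -0.895
outer loop
vertex -0.767 1.57 -2.748
vertex 0.009 1.264 -2.539
vertex -0.762 0.901 -2.418
endloop
endfacet
facet normal -0.998 -0.036 -0.057
outer loop
vertex -0.767 1.57 -2.748
vertex -0.762 0.901 -2.418
vertex -0.845 2.083 -1.711
endloop
endfacet
facet normal -0.998 -0.037 -0.056
outer loop
vertex -0.845 2.083 -1.711
vertex -0.762 0.901 -2.418
vertex -0.839 1.414 -1.38
endloop
endfacet
facet normal -0.067 0.442 0.895
outer loop
vertex -0.845 2.083 -1.711
vertex -0.839 1.414 -1.38
vertex -0.069 1.776 -1.501
endloop
endfacet
facet normal 0.068 -0.442 -0.894
outer loop
vertex -0.762 0.901 -2.418
vertex 0.009 1.264 -2.539
vertex -0.176 0.505 -2.178
endloop
endfacet
facet normal -0.616 -0.723 0.312
outer loop
vertex -0.762 0.901 -2.418
vertex -0.176 0.505 -2.178
vertex -0.839 1.414 -1.38
endloop
endfacet
facet normal -0.617 -0.723 0.311
outer loop
vertex -0.839 1.414 -1.38
vertex -0.176 0.505 -2.178
vertex -0.254 1.018 -1.14
endloop
endfacet
facet normal -0.067 0.442 0.894
outer loop
vertex -0.839 1.414 -1.38
vertex -0.254 1.018 -1.14
vertex -0.069 1.776 -1.501
endloop
endfacet
facet normal 0.067 -0.442 -0.895
outer loop
vertex -0.176 0.505 -2.178
vertex 0.009 1.264 -2.539
vertex 0.549 0.68 -2.21
endloop
endfacet
facet normal 0.229 -0.866 0.445
outer loop
vertex -0.176 0.505 -2.178
vertex 0.549 0.68 -2.21
vertex -0.254 1.018 -1.14
endloop
endfacet
facet normal 0.229 -0.866 0.445
outer loop
vertex -0.254 1.018 -1.14
vertex 0.549 0.68 -2.21
vertex 0.471 1.193 -1.173
endloop
endfacet
facet normal -0.066 0.442 0.895
outer loop
vertex -0.254 1.018 -1.14
vertex 0.471 1.193 -1.173
vertex -0.069 1.776 -1.501
endloop
endfacet
facet normal 0.067 -0.442 -0.895
outer loop
vertex 0.549 0.68 -2.21
vertex 0.009 1.264 -2.539
vertex 0.867 1.295 -2.49
endloop
endfacet
facet normal 0.902 -0.356 0.244
outer loop
vertex 0.549 0.68 -2.21
vertex 0.867 1.295 -2.49
vertex 0.471 1.193 -1.173
endloop
endfacet
facet normal 0.902 -0.356 0.244
outer loop
vertex 0.471 1.193 -1.173
vertex 0.867 1.295 -2.49
vertex 0.789 1.807 -1.452
endloop
endfacet
facet normal -0.067 0.441 0.895
outer loop
vertex 0.471 1.193 -1.173
vertex 0.789 1.807 -1.452
vertex -0.069 1.776 -1.501
endloop
endfacet

endsolid


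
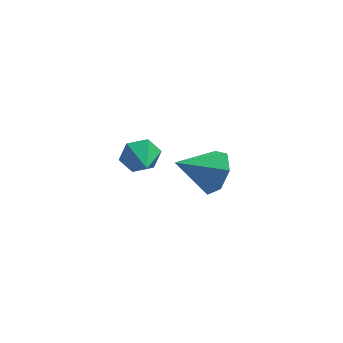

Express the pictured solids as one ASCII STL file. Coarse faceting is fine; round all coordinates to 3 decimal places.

solid 
facet normal -0.210 0.926 -0.314
outer loop
vertex -1.773 -1.15 3.332
vertex -2.059 -1.451 2.637
vertex -2.555 -1.349 3.269
endloop
endfacet
facet normal -0.025 -0.209 0.977
outer loop
vertex -1.773 -1.15 3.332
vertex -2.555 -1.349 3.269
vertex -1.801 -2.589 3.023
endloop
endfacet
facet normal -0.210 0.926 -0.314
outer loop
vertex -2.555 -1.349 3.269
vertex -2.059 -1.451 2.637
vertex -2.842 -1.65 2.574
endloop
endfacet
facet normal -0.687 -0.519 0.508
outer loop
vertex -2.555 -1.349 3.269
vertex -2.842 -1.65 2.574
vertex -1.801 -2.589 3.023
endloop
endfacet
facet normal -0.210 0.926 -0.314
outer loop
vertex -2.842 -1.65 2.574
vertex -2.059 -1.451 2.637
vertex -2.346 -1.752 1.942
endloop
endfacet
facet normal -0.558 -0.768 -0.314
outer loop
vertex -2.842 -1.65 2.574
vertex -2.346 -1.752 1.942
vertex -1.801 -2.589 3.023
endloop
endfacet
facet normal -0.211 0.926 -0.314
outer loop
vertex -2.346 -1.752 1.942
vertex -2.059 -1.451 2.637
vertex -1.563 -1.552 2.005
endloop
endfacet
facet normal 0.234 -0.708 -0.666
outer loop
vertex -2.346 -1.752 1.942
vertex -1.563 -1.552 2.005
vertex -1.801 -2.589 3.023
endloop
endfacet
facet normal -0.211 0.926 -0.314
outer loop
vertex -1.563 -1.552 2.005
vertex -2.059 -1.451 2.637
vertex -1.277 -1.251 2.7
endloop
endfacet
facet normal 0.896 -0.398 -0.196
outer loop
vertex -1.563 -1.552 2.005
vertex -1.277 -1.251 2.7
vertex -1.801 -2.589 3.023
endloop
endfacet
facet normal -0.211 0.926 -0.314
outer loop
vertex -1.277 -1.251 2.7
vertex -2.059 -1.451 2.637
vertex -1.773 -1.15 3.332
endloop
endfacet
facet normal 0.766 -0.149 0.625
outer loop
vertex -1.277 -1.251 2.7
vertex -1.773 -1.15 3.332
vertex -1.801 -2.589 3.023
endloop
endfacet
facet normal 0.832 0.178 -0.526
outer loop
vertex 1.359 1.593 -1.481
vertex 0.79 2.159 -2.189
vertex 1.279 2.501 -1.301
endloop
endfacet
facet normal 0.112 -0.184 0.977
outer loop
vertex 1.359 1.593 -1.481
vertex 1.279 2.501 -1.301
vertex -0.79 1.821 -1.191
endloop
endfacet
facet normal 0.831 0.178 -0.526
outer loop
vertex 1.279 2.501 -1.301
vertex 0.79 2.159 -2.189
vertex 0.831 3.151 -1.789
endloop
endfacet
facet normal -0.132 0.536 0.834
outer loop
vertex 1.279 2.501 -1.301
vertex 0.831 3.151 -1.789
vertex -0.79 1.821 -1.191
endloop
endfacet
facet normal 0.832 0.178 -0.526
outer loop
vertex 0.831 3.151 -1.789
vertex 0.79 2.159 -2.189
vertex 0.352 3.055 -2.579
endloop
endfacet
facet normal -0.560 0.792 0.243
outer loop
vertex 0.831 3.151 -1.789
vertex 0.352 3.055 -2.579
vertex -0.79 1.821 -1.191
endloop
endfacet
facet normal 0.832 0.178 -0.525
outer loop
vertex 0.352 3.055 -2.579
vertex 0.79 2.159 -2.189
vertex 0.204 2.284 -3.075
endloop
endfacet
facet normal -0.850 0.390 -0.353
outer loop
vertex 0.352 3.055 -2.579
vertex 0.204 2.284 -3.075
vertex -0.79 1.821 -1.191
endloop
endfacet
facet normal 0.832 0.179 -0.525
outer loop
vertex 0.204 2.284 -3.075
vertex 0.79 2.159 -2.189
vertex 0.497 1.42 -2.905
endloop
endfacet
facet normal -0.784 -0.365 -0.503
outer loop
vertex 0.204 2.284 -3.075
vertex 0.497 1.42 -2.905
vertex -0.79 1.821 -1.191
endloop
endfacet
facet normal 0.832 0.179 -0.525
outer loop
vertex 0.497 1.42 -2.905
vertex 0.79 2.159 -2.189
vertex 1.011 1.112 -2.195
endloop
endfacet
facet normal -0.411 -0.907 -0.096
outer loop
vertex 0.497 1.42 -2.905
vertex 1.011 1.112 -2.195
vertex -0.79 1.821 -1.191
endloop
endfacet
facet normal 0.832 0.179 -0.526
outer loop
vertex 1.011 1.112 -2.195
vertex 0.79 2.159 -2.189
vertex 1.359 1.593 -1.481
endloop
endfacet
facet normal -0.012 -0.827 0.563
outer loop
vertex 1.011 1.112 -2.195
vertex 1.359 1.593 -1.481
vertex -0.79 1.821 -1.191
endloop
endfacet

endsolid


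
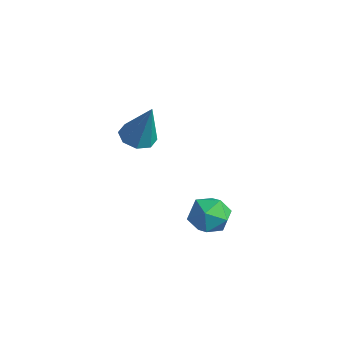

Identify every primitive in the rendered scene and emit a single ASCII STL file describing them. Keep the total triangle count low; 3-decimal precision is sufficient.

solid 
facet normal -0.076 0.859 0.506
outer loop
vertex 0.174 2.054 -2.797
vertex -0.684 1.785 -2.469
vertex 0.106 1.565 -1.977
endloop
endfacet
facet normal 0.607 0.660 0.444
outer loop
vertex 0.174 2.054 -2.797
vertex 0.106 1.565 -1.977
vertex 0.796 1.353 -2.605
endloop
endfacet
facet normal 0.757 0.603 -0.252
outer loop
vertex 0.174 2.054 -2.797
vertex 0.796 1.353 -2.605
vertex 0.432 1.442 -3.485
endloop
endfacet
facet normal 0.167 0.767 -0.620
outer loop
vertex 0.174 2.054 -2.797
vertex 0.432 1.442 -3.485
vertex -0.482 1.709 -3.401
endloop
endfacet
facet normal -0.348 0.925 -0.151
outer loop
vertex 0.174 2.054 -2.797
vertex -0.482 1.709 -3.401
vertex -0.684 1.785 -2.469
endloop
endfacet
facet normal 0.675 0.013 0.738
outer loop
vertex 0.796 1.353 -2.605
vertex 0.106 1.565 -1.977
vertex 0.322 0.651 -2.159
endloop
endfacet
facet normal -0.429 0.336 0.839
outer loop
vertex 0.106 1.565 -1.977
vertex -0.684 1.785 -2.469
vertex -0.592 0.918 -2.075
endloop
endfacet
facet normal -0.868 0.443 -0.224
outer loop
vertex -0.684 1.785 -2.469
vertex -0.482 1.709 -3.401
vertex -0.956 1.007 -2.955
endloop
endfacet
facet normal -0.036 0.187 -0.982
outer loop
vertex -0.482 1.709 -3.401
vertex 0.432 1.442 -3.485
vertex -0.266 0.795 -3.583
endloop
endfacet
facet normal 0.918 -0.079 -0.388
outer loop
vertex 0.432 1.442 -3.485
vertex 0.796 1.353 -2.605
vertex 0.524 0.575 -3.091
endloop
endfacet
facet normal -0.167 -0.767 0.620
outer loop
vertex -0.334 0.306 -2.763
vertex 0.322 0.651 -2.159
vertex -0.592 0.918 -2.075
endloop
endfacet
facet normal -0.757 -0.603 0.252
outer loop
vertex -0.334 0.306 -2.763
vertex -0.592 0.918 -2.075
vertex -0.956 1.007 -2.955
endloop
endfacet
facet normal -0.607 -0.660 -0.444
outer loop
vertex -0.334 0.306 -2.763
vertex -0.956 1.007 -2.955
vertex -0.266 0.795 -3.583
endloop
endfacet
facet normal 0.076 -0.859 -0.506
outer loop
vertex -0.334 0.306 -2.763
vertex -0.266 0.795 -3.583
vertex 0.524 0.575 -3.091
endloop
endfacet
facet normal 0.348 -0.925 0.151
outer loop
vertex -0.334 0.306 -2.763
vertex 0.524 0.575 -3.091
vertex 0.322 0.651 -2.159
endloop
endfacet
facet normal 0.036 -0.187 0.982
outer loop
vertex -0.592 0.918 -2.075
vertex 0.322 0.651 -2.159
vertex 0.106 1.565 -1.977
endloop
endfacet
facet normal -0.918 0.079 0.388
outer loop
vertex -0.956 1.007 -2.955
vertex -0.592 0.918 -2.075
vertex -0.684 1.785 -2.469
endloop
endfacet
facet normal -0.675 -0.013 -0.738
outer loop
vertex -0.266 0.795 -3.583
vertex -0.956 1.007 -2.955
vertex -0.482 1.709 -3.401
endloop
endfacet
facet normal 0.429 -0.336 -0.839
outer loop
vertex 0.524 0.575 -3.091
vertex -0.266 0.795 -3.583
vertex 0.432 1.442 -3.485
endloop
endfacet
facet normal 0.868 -0.443 0.224
outer loop
vertex 0.322 0.651 -2.159
vertex 0.524 0.575 -3.091
vertex 0.796 1.353 -2.605
endloop
endfacet
facet normal -0.354 -0.088 -0.931
outer loop
vertex -2.264 0.354 0.674
vertex -2.693 -0.247 0.894
vertex -2.798 0.515 0.862
endloop
endfacet
facet normal 0.333 0.931 0.147
outer loop
vertex -2.264 0.354 0.674
vertex -2.798 0.515 0.862
vertex -1.987 -0.073 2.746
endloop
endfacet
facet normal -0.354 -0.088 -0.931
outer loop
vertex -2.798 0.515 0.862
vertex -2.693 -0.247 0.894
vertex -3.271 0.23 1.069
endloop
endfacet
facet normal -0.333 0.850 0.409
outer loop
vertex -2.798 0.515 0.862
vertex -3.271 0.23 1.069
vertex -1.987 -0.073 2.746
endloop
endfacet
facet normal -0.354 -0.088 -0.931
outer loop
vertex -3.271 0.23 1.069
vertex -2.693 -0.247 0.894
vertex -3.405 -0.334 1.173
endloop
endfacet
facet normal -0.735 0.288 0.614
outer loop
vertex -3.271 0.23 1.069
vertex -3.405 -0.334 1.173
vertex -1.987 -0.073 2.746
endloop
endfacet
facet normal -0.354 -0.087 -0.931
outer loop
vertex -3.405 -0.334 1.173
vertex -2.693 -0.247 0.894
vertex -3.121 -0.848 1.113
endloop
endfacet
facet normal -0.636 -0.426 0.644
outer loop
vertex -3.405 -0.334 1.173
vertex -3.121 -0.848 1.113
vertex -1.987 -0.073 2.746
endloop
endfacet
facet normal -0.354 -0.087 -0.931
outer loop
vertex -3.121 -0.848 1.113
vertex -2.693 -0.247 0.894
vertex -2.587 -1.009 0.925
endloop
endfacet
facet normal -0.094 -0.872 0.480
outer loop
vertex -3.121 -0.848 1.113
vertex -2.587 -1.009 0.925
vertex -1.987 -0.073 2.746
endloop
endfacet
facet normal -0.355 -0.087 -0.931
outer loop
vertex -2.587 -1.009 0.925
vertex -2.693 -0.247 0.894
vertex -2.114 -0.724 0.718
endloop
endfacet
facet normal 0.572 -0.791 0.218
outer loop
vertex -2.587 -1.009 0.925
vertex -2.114 -0.724 0.718
vertex -1.987 -0.073 2.746
endloop
endfacet
facet normal -0.355 -0.087 -0.931
outer loop
vertex -2.114 -0.724 0.718
vertex -2.693 -0.247 0.894
vertex -1.98 -0.159 0.614
endloop
endfacet
facet normal 0.973 -0.229 0.012
outer loop
vertex -2.114 -0.724 0.718
vertex -1.98 -0.159 0.614
vertex -1.987 -0.073 2.746
endloop
endfacet
facet normal -0.355 -0.088 -0.931
outer loop
vertex -1.98 -0.159 0.614
vertex -2.693 -0.247 0.894
vertex -2.264 0.354 0.674
endloop
endfacet
facet normal 0.874 0.486 -0.017
outer loop
vertex -1.98 -0.159 0.614
vertex -2.264 0.354 0.674
vertex -1.987 -0.073 2.746
endloop
endfacet

endsolid


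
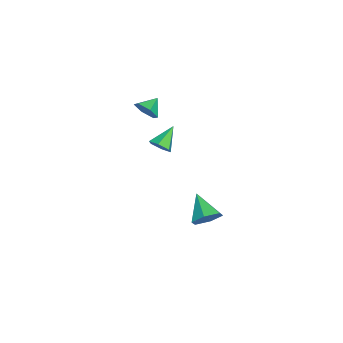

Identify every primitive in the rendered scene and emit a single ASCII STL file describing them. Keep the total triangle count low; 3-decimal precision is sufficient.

solid 
facet normal 0.688 0.523 -0.504
outer loop
vertex -1.714 0.063 -3.603
vertex -2.327 0.109 -4.392
vertex -2.357 0.823 -3.692
endloop
endfacet
facet normal 0.017 0.130 0.991
outer loop
vertex -1.714 0.063 -3.603
vertex -2.357 0.823 -3.692
vertex -3.613 -0.869 -3.448
endloop
endfacet
facet normal 0.687 0.523 -0.504
outer loop
vertex -2.357 0.823 -3.692
vertex -2.327 0.109 -4.392
vertex -2.971 0.869 -4.48
endloop
endfacet
facet normal -0.641 0.553 0.532
outer loop
vertex -2.357 0.823 -3.692
vertex -2.971 0.869 -4.48
vertex -3.613 -0.869 -3.448
endloop
endfacet
facet normal 0.687 0.523 -0.504
outer loop
vertex -2.971 0.869 -4.48
vertex -2.327 0.109 -4.392
vertex -2.941 0.155 -5.18
endloop
endfacet
facet normal -0.947 0.203 -0.248
outer loop
vertex -2.971 0.869 -4.48
vertex -2.941 0.155 -5.18
vertex -3.613 -0.869 -3.448
endloop
endfacet
facet normal 0.687 0.523 -0.505
outer loop
vertex -2.941 0.155 -5.18
vertex -2.327 0.109 -4.392
vertex -2.297 -0.605 -5.091
endloop
endfacet
facet normal -0.594 -0.570 -0.568
outer loop
vertex -2.941 0.155 -5.18
vertex -2.297 -0.605 -5.091
vertex -3.613 -0.869 -3.448
endloop
endfacet
facet normal 0.687 0.523 -0.504
outer loop
vertex -2.297 -0.605 -5.091
vertex -2.327 0.109 -4.392
vertex -1.684 -0.651 -4.303
endloop
endfacet
facet normal 0.064 -0.992 -0.108
outer loop
vertex -2.297 -0.605 -5.091
vertex -1.684 -0.651 -4.303
vertex -3.613 -0.869 -3.448
endloop
endfacet
facet normal 0.688 0.523 -0.504
outer loop
vertex -1.684 -0.651 -4.303
vertex -2.327 0.109 -4.392
vertex -1.714 0.063 -3.603
endloop
endfacet
facet normal 0.370 -0.642 0.671
outer loop
vertex -1.684 -0.651 -4.303
vertex -1.714 0.063 -3.603
vertex -3.613 -0.869 -3.448
endloop
endfacet
facet normal 0.814 -0.387 -0.433
outer loop
vertex -2.982 -3.408 4.154
vertex -3.474 -3.807 3.587
vertex -3.188 -3.024 3.424
endloop
endfacet
facet normal -0.005 0.884 0.467
outer loop
vertex -2.982 -3.408 4.154
vertex -3.188 -3.024 3.424
vertex -4.386 -3.373 4.073
endloop
endfacet
facet normal 0.813 -0.387 -0.434
outer loop
vertex -3.188 -3.024 3.424
vertex -3.474 -3.807 3.587
vertex -3.68 -3.422 2.858
endloop
endfacet
facet normal -0.400 0.876 -0.268
outer loop
vertex -3.188 -3.024 3.424
vertex -3.68 -3.422 2.858
vertex -4.386 -3.373 4.073
endloop
endfacet
facet normal 0.813 -0.387 -0.434
outer loop
vertex -3.68 -3.422 2.858
vertex -3.474 -3.807 3.587
vertex -3.967 -4.206 3.02
endloop
endfacet
facet normal -0.843 0.206 -0.498
outer loop
vertex -3.68 -3.422 2.858
vertex -3.967 -4.206 3.02
vertex -4.386 -3.373 4.073
endloop
endfacet
facet normal 0.813 -0.388 -0.434
outer loop
vertex -3.967 -4.206 3.02
vertex -3.474 -3.807 3.587
vertex -3.761 -4.591 3.75
endloop
endfacet
facet normal -0.889 -0.458 0.009
outer loop
vertex -3.967 -4.206 3.02
vertex -3.761 -4.591 3.75
vertex -4.386 -3.373 4.073
endloop
endfacet
facet normal 0.814 -0.388 -0.433
outer loop
vertex -3.761 -4.591 3.75
vertex -3.474 -3.807 3.587
vertex -3.269 -4.192 4.317
endloop
endfacet
facet normal -0.493 -0.450 0.745
outer loop
vertex -3.761 -4.591 3.75
vertex -3.269 -4.192 4.317
vertex -4.386 -3.373 4.073
endloop
endfacet
facet normal 0.814 -0.388 -0.433
outer loop
vertex -3.269 -4.192 4.317
vertex -3.474 -3.807 3.587
vertex -2.982 -3.408 4.154
endloop
endfacet
facet normal -0.051 0.221 0.974
outer loop
vertex -3.269 -4.192 4.317
vertex -2.982 -3.408 4.154
vertex -4.386 -3.373 4.073
endloop
endfacet
facet normal 0.783 -0.283 -0.553
outer loop
vertex -1.16 -2.455 2.909
vertex -1.585 -2.472 2.316
vertex -1.235 -1.857 2.497
endloop
endfacet
facet normal 0.275 0.569 0.775
outer loop
vertex -1.16 -2.455 2.909
vertex -1.235 -1.857 2.497
vertex -2.815 -2.028 3.184
endloop
endfacet
facet normal 0.783 -0.283 -0.553
outer loop
vertex -1.235 -1.857 2.497
vertex -1.585 -2.472 2.316
vertex -1.66 -1.874 1.904
endloop
endfacet
facet normal -0.092 0.995 0.037
outer loop
vertex -1.235 -1.857 2.497
vertex -1.66 -1.874 1.904
vertex -2.815 -2.028 3.184
endloop
endfacet
facet normal 0.784 -0.283 -0.553
outer loop
vertex -1.66 -1.874 1.904
vertex -1.585 -2.472 2.316
vertex -2.01 -2.488 1.722
endloop
endfacet
facet normal -0.659 0.533 -0.531
outer loop
vertex -1.66 -1.874 1.904
vertex -2.01 -2.488 1.722
vertex -2.815 -2.028 3.184
endloop
endfacet
facet normal 0.784 -0.282 -0.553
outer loop
vertex -2.01 -2.488 1.722
vertex -1.585 -2.472 2.316
vertex -1.934 -3.086 2.134
endloop
endfacet
facet normal -0.861 -0.358 -0.361
outer loop
vertex -2.01 -2.488 1.722
vertex -1.934 -3.086 2.134
vertex -2.815 -2.028 3.184
endloop
endfacet
facet normal 0.784 -0.281 -0.554
outer loop
vertex -1.934 -3.086 2.134
vertex -1.585 -2.472 2.316
vertex -1.509 -3.07 2.727
endloop
endfacet
facet normal -0.494 -0.784 0.375
outer loop
vertex -1.934 -3.086 2.134
vertex -1.509 -3.07 2.727
vertex -2.815 -2.028 3.184
endloop
endfacet
facet normal 0.784 -0.281 -0.554
outer loop
vertex -1.509 -3.07 2.727
vertex -1.585 -2.472 2.316
vertex -1.16 -2.455 2.909
endloop
endfacet
facet normal 0.074 -0.321 0.944
outer loop
vertex -1.509 -3.07 2.727
vertex -1.16 -2.455 2.909
vertex -2.815 -2.028 3.184
endloop
endfacet

endsolid


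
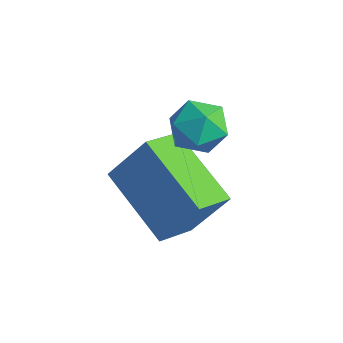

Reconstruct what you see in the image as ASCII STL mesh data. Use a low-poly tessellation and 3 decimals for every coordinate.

solid 
facet normal -0.398 -0.407 -0.822
outer loop
vertex 2.525 1.757 0.057
vertex 0.66 1.961 0.86
vertex 2.438 2.765 -0.4
endloop
endfacet
facet normal 0.914 -0.100 -0.394
outer loop
vertex 3.02 3.359 0.8
vertex 2.525 1.757 0.057
vertex 2.438 2.765 -0.4
endloop
endfacet
facet normal -0.399 -0.407 -0.822
outer loop
vertex 2.438 2.765 -0.4
vertex 0.66 1.961 0.86
vertex 0.574 2.969 0.403
endloop
endfacet
facet normal -0.078 0.908 -0.412
outer loop
vertex 0.574 2.969 0.403
vertex 3.02 3.359 0.8
vertex 2.438 2.765 -0.4
endloop
endfacet
facet normal 0.078 -0.908 0.412
outer loop
vertex 2.525 1.757 0.057
vertex 1.242 2.555 2.06
vertex 0.66 1.961 0.86
endloop
endfacet
facet normal 0.914 -0.100 -0.393
outer loop
vertex 3.106 2.351 1.257
vertex 2.525 1.757 0.057
vertex 3.02 3.359 0.8
endloop
endfacet
facet normal 0.078 -0.908 0.412
outer loop
vertex 3.106 2.351 1.257
vertex 1.242 2.555 2.06
vertex 2.525 1.757 0.057
endloop
endfacet
facet normal -0.914 0.100 0.393
outer loop
vertex 0.66 1.961 0.86
vertex 1.242 2.555 2.06
vertex 0.574 2.969 0.403
endloop
endfacet
facet normal -0.078 0.908 -0.412
outer loop
vertex 1.155 3.563 1.603
vertex 3.02 3.359 0.8
vertex 0.574 2.969 0.403
endloop
endfacet
facet normal -0.914 0.099 0.393
outer loop
vertex 0.574 2.969 0.403
vertex 1.242 2.555 2.06
vertex 1.155 3.563 1.603
endloop
endfacet
facet normal 0.398 0.407 0.822
outer loop
vertex 1.155 3.563 1.603
vertex 3.106 2.351 1.257
vertex 3.02 3.359 0.8
endloop
endfacet
facet normal 0.399 0.407 0.822
outer loop
vertex 1.242 2.555 2.06
vertex 3.106 2.351 1.257
vertex 1.155 3.563 1.603
endloop
endfacet
facet normal -0.159 -0.340 0.927
outer loop
vertex 1.556 3.5 3.114
vertex 1.792 2.834 2.91
vertex 2.269 3.328 3.173
endloop
endfacet
facet normal 0.008 0.353 0.936
outer loop
vertex 1.556 3.5 3.114
vertex 2.269 3.328 3.173
vertex 2.07 3.992 2.924
endloop
endfacet
facet normal -0.471 0.700 0.537
outer loop
vertex 1.556 3.5 3.114
vertex 2.07 3.992 2.924
vertex 1.469 3.907 2.507
endloop
endfacet
facet normal -0.934 0.221 0.282
outer loop
vertex 1.556 3.5 3.114
vertex 1.469 3.907 2.507
vertex 1.297 3.191 2.499
endloop
endfacet
facet normal -0.740 -0.423 0.524
outer loop
vertex 1.556 3.5 3.114
vertex 1.297 3.191 2.499
vertex 1.792 2.834 2.91
endloop
endfacet
facet normal 0.649 0.430 0.628
outer loop
vertex 2.07 3.992 2.924
vertex 2.269 3.328 3.173
vertex 2.623 3.629 2.601
endloop
endfacet
facet normal 0.378 -0.692 0.614
outer loop
vertex 2.269 3.328 3.173
vertex 1.792 2.834 2.91
vertex 2.451 2.913 2.593
endloop
endfacet
facet normal -0.564 -0.825 -0.038
outer loop
vertex 1.792 2.834 2.91
vertex 1.297 3.191 2.499
vertex 1.85 2.828 2.176
endloop
endfacet
facet normal -0.877 0.215 -0.429
outer loop
vertex 1.297 3.191 2.499
vertex 1.469 3.907 2.507
vertex 1.651 3.492 1.927
endloop
endfacet
facet normal -0.128 0.992 -0.018
outer loop
vertex 1.469 3.907 2.507
vertex 2.07 3.992 2.924
vertex 2.128 3.986 2.19
endloop
endfacet
facet normal 0.934 -0.221 -0.282
outer loop
vertex 2.364 3.32 1.986
vertex 2.623 3.629 2.601
vertex 2.451 2.913 2.593
endloop
endfacet
facet normal 0.471 -0.700 -0.537
outer loop
vertex 2.364 3.32 1.986
vertex 2.451 2.913 2.593
vertex 1.85 2.828 2.176
endloop
endfacet
facet normal -0.008 -0.353 -0.936
outer loop
vertex 2.364 3.32 1.986
vertex 1.85 2.828 2.176
vertex 1.651 3.492 1.927
endloop
endfacet
facet normal 0.159 0.340 -0.927
outer loop
vertex 2.364 3.32 1.986
vertex 1.651 3.492 1.927
vertex 2.128 3.986 2.19
endloop
endfacet
facet normal 0.740 0.423 -0.524
outer loop
vertex 2.364 3.32 1.986
vertex 2.128 3.986 2.19
vertex 2.623 3.629 2.601
endloop
endfacet
facet normal 0.877 -0.215 0.429
outer loop
vertex 2.451 2.913 2.593
vertex 2.623 3.629 2.601
vertex 2.269 3.328 3.173
endloop
endfacet
facet normal 0.128 -0.992 0.018
outer loop
vertex 1.85 2.828 2.176
vertex 2.451 2.913 2.593
vertex 1.792 2.834 2.91
endloop
endfacet
facet normal -0.649 -0.430 -0.628
outer loop
vertex 1.651 3.492 1.927
vertex 1.85 2.828 2.176
vertex 1.297 3.191 2.499
endloop
endfacet
facet normal -0.378 0.692 -0.614
outer loop
vertex 2.128 3.986 2.19
vertex 1.651 3.492 1.927
vertex 1.469 3.907 2.507
endloop
endfacet
facet normal 0.564 0.825 0.038
outer loop
vertex 2.623 3.629 2.601
vertex 2.128 3.986 2.19
vertex 2.07 3.992 2.924
endloop
endfacet

endsolid


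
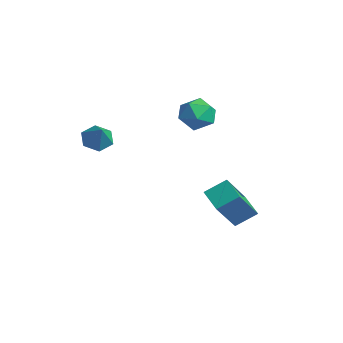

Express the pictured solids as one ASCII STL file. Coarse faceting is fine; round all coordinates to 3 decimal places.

solid 
facet normal -0.650 0.159 -0.743
outer loop
vertex -1.047 -1.221 -1.544
vertex -1.511 -1.059 -1.103
vertex -1.114 -0.593 -1.351
endloop
endfacet
facet normal 0.964 0.166 -0.206
outer loop
vertex -1.047 -1.221 -1.544
vertex -1.114 -0.593 -1.351
vertex -0.769 -1.241 -0.257
endloop
endfacet
facet normal -0.651 0.159 -0.743
outer loop
vertex -1.114 -0.593 -1.351
vertex -1.511 -1.059 -1.103
vertex -1.578 -0.432 -0.91
endloop
endfacet
facet normal 0.549 0.784 0.291
outer loop
vertex -1.114 -0.593 -1.351
vertex -1.578 -0.432 -0.91
vertex -0.769 -1.241 -0.257
endloop
endfacet
facet normal -0.651 0.159 -0.742
outer loop
vertex -1.578 -0.432 -0.91
vertex -1.511 -1.059 -1.103
vertex -1.974 -0.897 -0.662
endloop
endfacet
facet normal -0.123 0.546 0.829
outer loop
vertex -1.578 -0.432 -0.91
vertex -1.974 -0.897 -0.662
vertex -0.769 -1.241 -0.257
endloop
endfacet
facet normal -0.651 0.160 -0.742
outer loop
vertex -1.974 -0.897 -0.662
vertex -1.511 -1.059 -1.103
vertex -1.908 -1.525 -0.855
endloop
endfacet
facet normal -0.381 -0.308 0.872
outer loop
vertex -1.974 -0.897 -0.662
vertex -1.908 -1.525 -0.855
vertex -0.769 -1.241 -0.257
endloop
endfacet
facet normal -0.650 0.159 -0.743
outer loop
vertex -1.908 -1.525 -0.855
vertex -1.511 -1.059 -1.103
vertex -1.444 -1.687 -1.296
endloop
endfacet
facet normal 0.034 -0.926 0.376
outer loop
vertex -1.908 -1.525 -0.855
vertex -1.444 -1.687 -1.296
vertex -0.769 -1.241 -0.257
endloop
endfacet
facet normal -0.650 0.159 -0.743
outer loop
vertex -1.444 -1.687 -1.296
vertex -1.511 -1.059 -1.103
vertex -1.047 -1.221 -1.544
endloop
endfacet
facet normal 0.706 -0.689 -0.163
outer loop
vertex -1.444 -1.687 -1.296
vertex -1.047 -1.221 -1.544
vertex -0.769 -1.241 -0.257
endloop
endfacet
facet normal -0.937 0.055 0.345
outer loop
vertex 2.107 2.448 -2.568
vertex 1.613 3.579 -4.091
vertex 1.855 1.601 -3.116
endloop
endfacet
facet normal 0.252 -0.577 0.777
outer loop
vertex 2.867 1.541 -3.489
vertex 2.107 2.448 -2.568
vertex 1.855 1.601 -3.116
endloop
endfacet
facet normal -0.937 0.055 0.345
outer loop
vertex 1.855 1.601 -3.116
vertex 1.613 3.579 -4.091
vertex 1.361 2.732 -4.639
endloop
endfacet
facet normal -0.242 -0.815 -0.527
outer loop
vertex 1.361 2.732 -4.639
vertex 2.867 1.541 -3.489
vertex 1.855 1.601 -3.116
endloop
endfacet
facet normal 0.242 0.815 0.527
outer loop
vertex 2.107 2.448 -2.568
vertex 2.625 3.519 -4.464
vertex 1.613 3.579 -4.091
endloop
endfacet
facet normal 0.252 -0.577 0.777
outer loop
vertex 3.119 2.388 -2.941
vertex 2.107 2.448 -2.568
vertex 2.867 1.541 -3.489
endloop
endfacet
facet normal 0.242 0.815 0.527
outer loop
vertex 3.119 2.388 -2.941
vertex 2.625 3.519 -4.464
vertex 2.107 2.448 -2.568
endloop
endfacet
facet normal -0.252 0.577 -0.777
outer loop
vertex 1.613 3.579 -4.091
vertex 2.625 3.519 -4.464
vertex 1.361 2.732 -4.639
endloop
endfacet
facet normal -0.242 -0.815 -0.527
outer loop
vertex 2.373 2.672 -5.012
vertex 2.867 1.541 -3.489
vertex 1.361 2.732 -4.639
endloop
endfacet
facet normal -0.252 0.577 -0.777
outer loop
vertex 1.361 2.732 -4.639
vertex 2.625 3.519 -4.464
vertex 2.373 2.672 -5.012
endloop
endfacet
facet normal 0.937 -0.055 -0.345
outer loop
vertex 2.373 2.672 -5.012
vertex 3.119 2.388 -2.941
vertex 2.867 1.541 -3.489
endloop
endfacet
facet normal 0.937 -0.055 -0.345
outer loop
vertex 2.625 3.519 -4.464
vertex 3.119 2.388 -2.941
vertex 2.373 2.672 -5.012
endloop
endfacet
facet normal 0.096 0.145 0.985
outer loop
vertex -2.764 4.192 -0.818
vertex -2.349 3.428 -0.746
vertex -1.896 4.158 -0.898
endloop
endfacet
facet normal 0.089 0.767 0.635
outer loop
vertex -2.764 4.192 -0.818
vertex -1.896 4.158 -0.898
vertex -2.365 4.659 -1.438
endloop
endfacet
facet normal -0.524 0.807 0.271
outer loop
vertex -2.764 4.192 -0.818
vertex -2.365 4.659 -1.438
vertex -3.107 4.238 -1.619
endloop
endfacet
facet normal -0.894 0.212 0.395
outer loop
vertex -2.764 4.192 -0.818
vertex -3.107 4.238 -1.619
vertex -3.098 3.477 -1.191
endloop
endfacet
facet normal -0.510 -0.198 0.837
outer loop
vertex -2.764 4.192 -0.818
vertex -3.098 3.477 -1.191
vertex -2.349 3.428 -0.746
endloop
endfacet
facet normal 0.625 0.763 0.165
outer loop
vertex -2.365 4.659 -1.438
vertex -1.896 4.158 -0.898
vertex -1.702 4.183 -1.749
endloop
endfacet
facet normal 0.638 -0.244 0.730
outer loop
vertex -1.896 4.158 -0.898
vertex -2.349 3.428 -0.746
vertex -1.693 3.422 -1.321
endloop
endfacet
facet normal -0.344 -0.800 0.491
outer loop
vertex -2.349 3.428 -0.746
vertex -3.098 3.477 -1.191
vertex -2.435 3.001 -1.502
endloop
endfacet
facet normal -0.965 -0.137 -0.224
outer loop
vertex -3.098 3.477 -1.191
vertex -3.107 4.238 -1.619
vertex -2.904 3.502 -2.042
endloop
endfacet
facet normal -0.366 0.828 -0.426
outer loop
vertex -3.107 4.238 -1.619
vertex -2.365 4.659 -1.438
vertex -2.451 4.232 -2.194
endloop
endfacet
facet normal 0.894 -0.212 -0.395
outer loop
vertex -2.036 3.468 -2.122
vertex -1.702 4.183 -1.749
vertex -1.693 3.422 -1.321
endloop
endfacet
facet normal 0.524 -0.807 -0.271
outer loop
vertex -2.036 3.468 -2.122
vertex -1.693 3.422 -1.321
vertex -2.435 3.001 -1.502
endloop
endfacet
facet normal -0.089 -0.767 -0.635
outer loop
vertex -2.036 3.468 -2.122
vertex -2.435 3.001 -1.502
vertex -2.904 3.502 -2.042
endloop
endfacet
facet normal -0.096 -0.145 -0.985
outer loop
vertex -2.036 3.468 -2.122
vertex -2.904 3.502 -2.042
vertex -2.451 4.232 -2.194
endloop
endfacet
facet normal 0.510 0.198 -0.837
outer loop
vertex -2.036 3.468 -2.122
vertex -2.451 4.232 -2.194
vertex -1.702 4.183 -1.749
endloop
endfacet
facet normal 0.965 0.137 0.224
outer loop
vertex -1.693 3.422 -1.321
vertex -1.702 4.183 -1.749
vertex -1.896 4.158 -0.898
endloop
endfacet
facet normal 0.366 -0.828 0.426
outer loop
vertex -2.435 3.001 -1.502
vertex -1.693 3.422 -1.321
vertex -2.349 3.428 -0.746
endloop
endfacet
facet normal -0.625 -0.763 -0.165
outer loop
vertex -2.904 3.502 -2.042
vertex -2.435 3.001 -1.502
vertex -3.098 3.477 -1.191
endloop
endfacet
facet normal -0.638 0.244 -0.730
outer loop
vertex -2.451 4.232 -2.194
vertex -2.904 3.502 -2.042
vertex -3.107 4.238 -1.619
endloop
endfacet
facet normal 0.344 0.800 -0.491
outer loop
vertex -1.702 4.183 -1.749
vertex -2.451 4.232 -2.194
vertex -2.365 4.659 -1.438
endloop
endfacet

endsolid
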